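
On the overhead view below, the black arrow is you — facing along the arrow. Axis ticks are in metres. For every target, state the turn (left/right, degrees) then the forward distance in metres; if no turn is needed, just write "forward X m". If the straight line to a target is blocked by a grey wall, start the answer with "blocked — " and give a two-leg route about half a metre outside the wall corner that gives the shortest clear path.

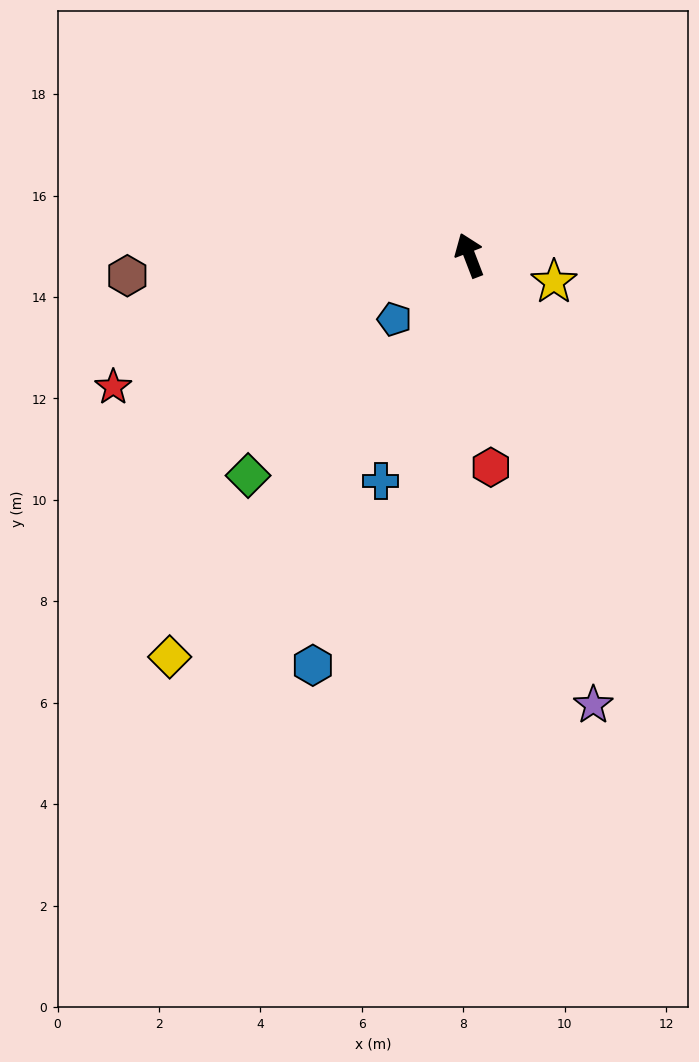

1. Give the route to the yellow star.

turn right 128°, forward 1.7 m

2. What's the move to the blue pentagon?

turn left 109°, forward 1.9 m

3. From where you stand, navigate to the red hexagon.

turn left 165°, forward 4.2 m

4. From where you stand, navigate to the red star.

turn left 89°, forward 7.5 m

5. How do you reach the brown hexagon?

turn left 72°, forward 6.8 m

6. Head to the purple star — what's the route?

turn left 174°, forward 9.2 m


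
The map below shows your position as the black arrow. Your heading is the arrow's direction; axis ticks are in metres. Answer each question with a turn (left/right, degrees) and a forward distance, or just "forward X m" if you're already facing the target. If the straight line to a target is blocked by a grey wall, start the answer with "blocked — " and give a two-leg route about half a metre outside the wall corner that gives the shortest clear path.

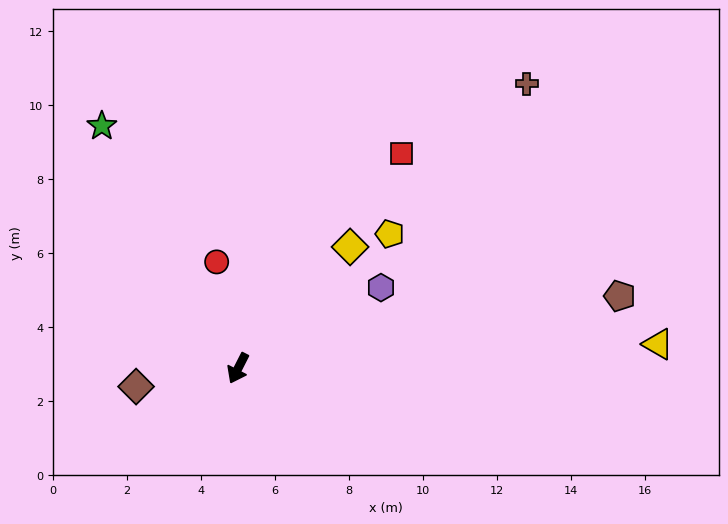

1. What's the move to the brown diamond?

turn right 53°, forward 2.8 m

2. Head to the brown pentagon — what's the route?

turn left 128°, forward 10.5 m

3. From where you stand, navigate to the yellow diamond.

turn left 164°, forward 4.5 m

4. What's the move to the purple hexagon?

turn left 146°, forward 4.4 m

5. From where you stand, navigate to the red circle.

turn right 142°, forward 2.9 m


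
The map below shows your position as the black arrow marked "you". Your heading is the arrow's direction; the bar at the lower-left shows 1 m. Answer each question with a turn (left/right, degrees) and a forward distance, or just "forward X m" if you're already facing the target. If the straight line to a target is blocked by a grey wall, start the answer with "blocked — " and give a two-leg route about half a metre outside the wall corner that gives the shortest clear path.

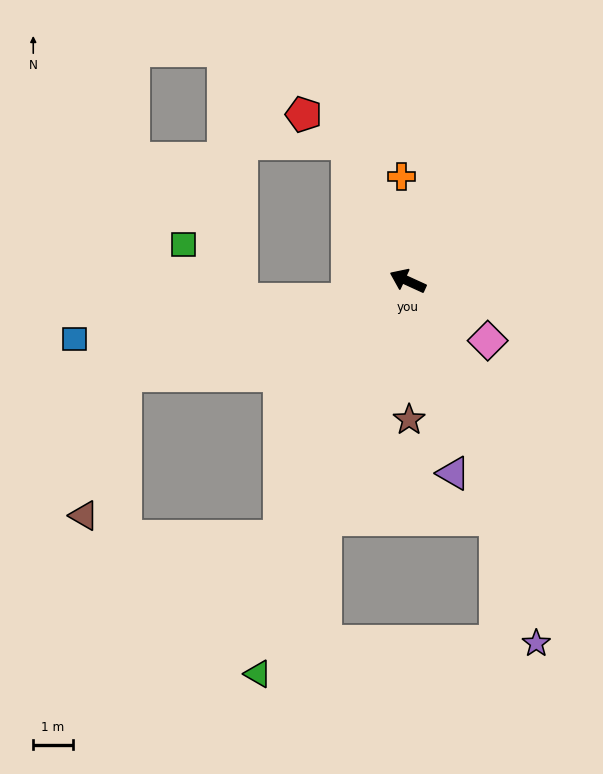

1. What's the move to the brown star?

turn left 115°, forward 3.5 m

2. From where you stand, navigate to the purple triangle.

turn left 128°, forward 5.0 m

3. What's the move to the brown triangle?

blocked — turn left 43°, forward 7.6 m, then turn left 55°, forward 3.7 m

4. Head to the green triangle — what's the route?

turn left 94°, forward 10.7 m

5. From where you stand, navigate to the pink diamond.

turn left 168°, forward 2.5 m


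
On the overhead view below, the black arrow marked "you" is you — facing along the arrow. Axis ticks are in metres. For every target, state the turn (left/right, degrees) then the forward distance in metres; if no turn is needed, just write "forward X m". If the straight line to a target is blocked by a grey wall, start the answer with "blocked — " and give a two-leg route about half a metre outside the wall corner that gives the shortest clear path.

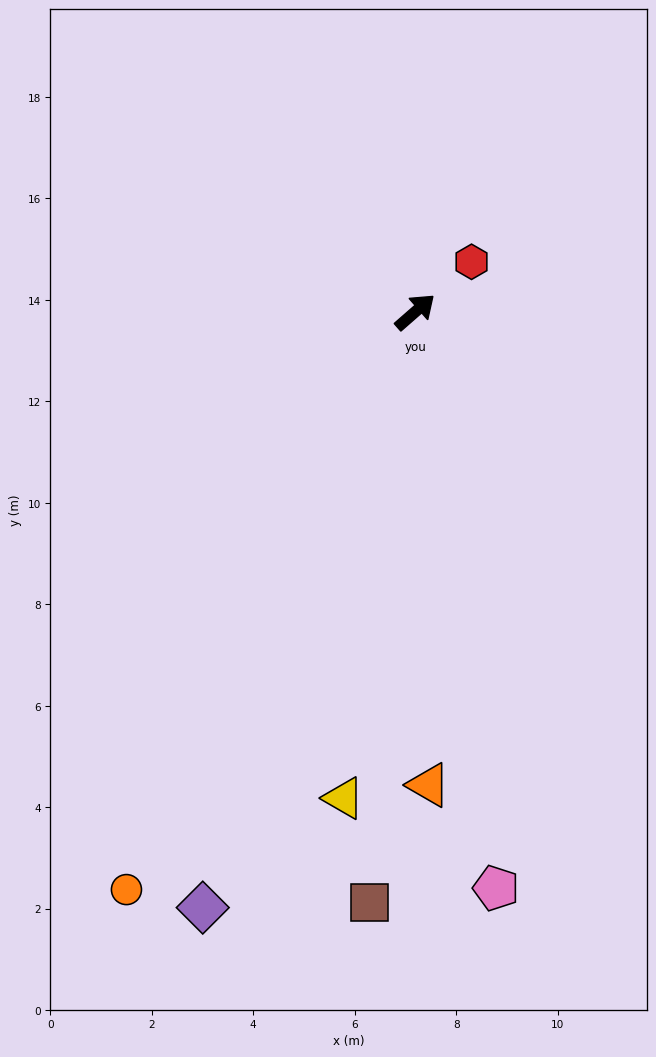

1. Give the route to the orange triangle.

turn right 130°, forward 9.3 m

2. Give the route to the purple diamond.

turn right 151°, forward 12.5 m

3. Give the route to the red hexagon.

forward 1.5 m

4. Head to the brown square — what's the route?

turn right 136°, forward 11.7 m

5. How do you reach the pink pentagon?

turn right 123°, forward 11.5 m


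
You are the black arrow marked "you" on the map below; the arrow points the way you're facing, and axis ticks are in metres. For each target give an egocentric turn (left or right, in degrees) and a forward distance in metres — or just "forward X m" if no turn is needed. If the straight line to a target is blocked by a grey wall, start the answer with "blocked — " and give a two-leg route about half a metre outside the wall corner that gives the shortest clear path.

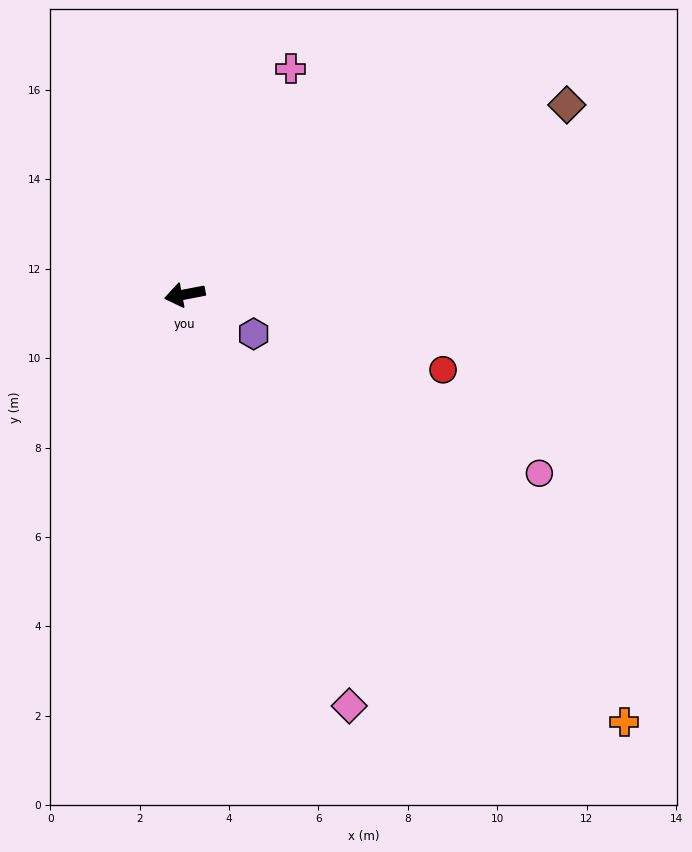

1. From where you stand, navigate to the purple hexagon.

turn left 139°, forward 1.8 m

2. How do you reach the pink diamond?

turn left 101°, forward 9.9 m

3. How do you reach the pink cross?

turn right 126°, forward 5.6 m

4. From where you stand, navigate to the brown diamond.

turn right 164°, forward 9.5 m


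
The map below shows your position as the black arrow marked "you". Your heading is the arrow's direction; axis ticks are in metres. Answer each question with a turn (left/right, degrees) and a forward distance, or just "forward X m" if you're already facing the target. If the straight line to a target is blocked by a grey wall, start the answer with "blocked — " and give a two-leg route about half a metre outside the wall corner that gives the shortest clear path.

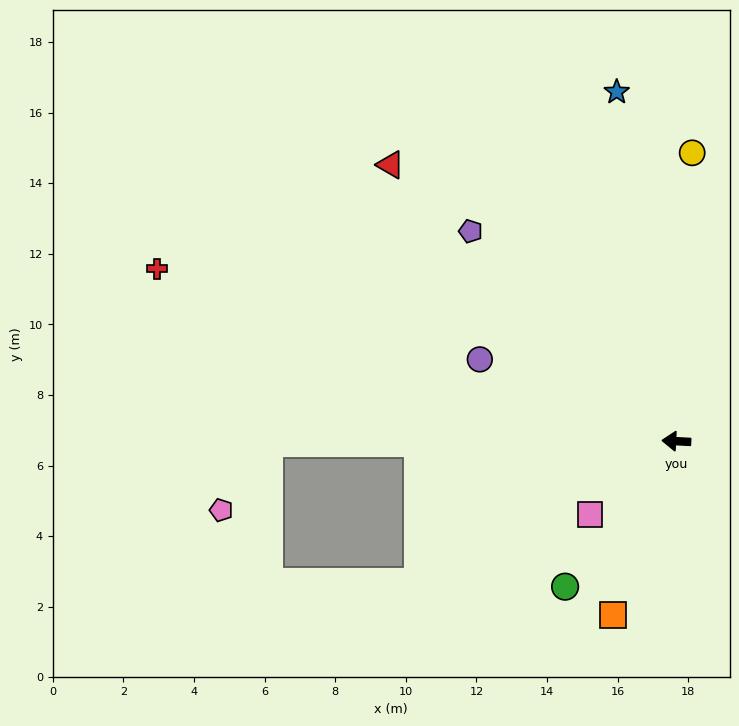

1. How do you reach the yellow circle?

turn right 90°, forward 8.2 m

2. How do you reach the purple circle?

turn right 20°, forward 6.0 m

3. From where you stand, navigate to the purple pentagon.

turn right 43°, forward 8.3 m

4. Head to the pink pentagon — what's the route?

blocked — turn left 3°, forward 11.6 m, then turn left 55°, forward 2.4 m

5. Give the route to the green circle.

turn left 56°, forward 5.2 m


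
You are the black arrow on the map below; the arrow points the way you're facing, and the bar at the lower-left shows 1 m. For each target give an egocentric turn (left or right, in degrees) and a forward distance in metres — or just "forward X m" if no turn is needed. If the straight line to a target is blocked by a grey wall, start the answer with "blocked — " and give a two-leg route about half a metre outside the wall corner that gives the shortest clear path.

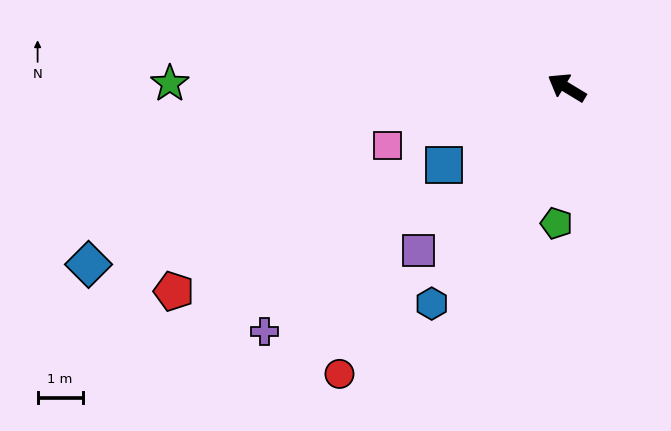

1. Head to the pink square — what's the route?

turn left 49°, forward 4.2 m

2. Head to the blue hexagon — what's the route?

turn left 89°, forward 5.6 m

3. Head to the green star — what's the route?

turn left 31°, forward 8.8 m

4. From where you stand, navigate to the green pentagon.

turn left 117°, forward 3.0 m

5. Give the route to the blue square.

turn left 64°, forward 3.2 m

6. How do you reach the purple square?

turn left 79°, forward 4.9 m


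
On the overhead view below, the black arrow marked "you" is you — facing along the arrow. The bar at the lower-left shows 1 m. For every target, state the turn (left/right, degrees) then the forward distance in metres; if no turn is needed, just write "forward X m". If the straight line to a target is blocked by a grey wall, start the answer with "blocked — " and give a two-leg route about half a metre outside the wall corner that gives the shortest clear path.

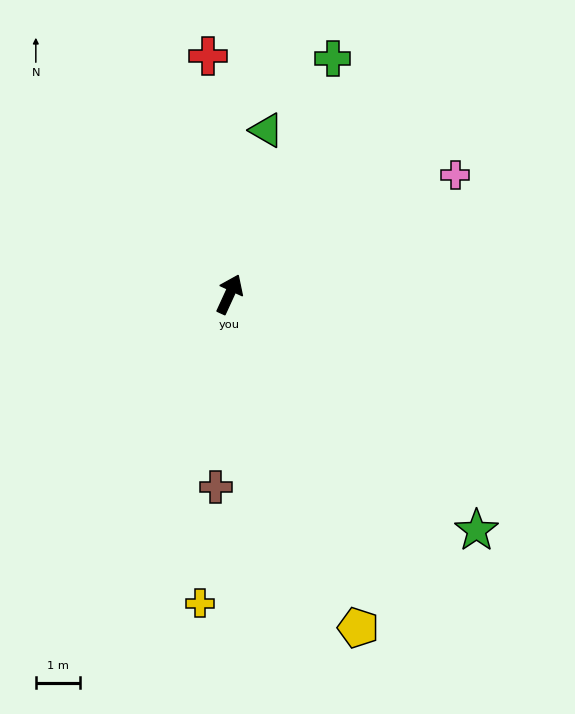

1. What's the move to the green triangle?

turn left 12°, forward 3.8 m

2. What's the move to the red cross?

turn left 30°, forward 5.4 m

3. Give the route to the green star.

turn right 109°, forward 7.7 m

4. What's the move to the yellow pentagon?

turn right 134°, forward 8.0 m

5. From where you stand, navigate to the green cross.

forward 5.8 m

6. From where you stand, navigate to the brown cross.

turn right 159°, forward 4.3 m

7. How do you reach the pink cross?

turn right 38°, forward 5.7 m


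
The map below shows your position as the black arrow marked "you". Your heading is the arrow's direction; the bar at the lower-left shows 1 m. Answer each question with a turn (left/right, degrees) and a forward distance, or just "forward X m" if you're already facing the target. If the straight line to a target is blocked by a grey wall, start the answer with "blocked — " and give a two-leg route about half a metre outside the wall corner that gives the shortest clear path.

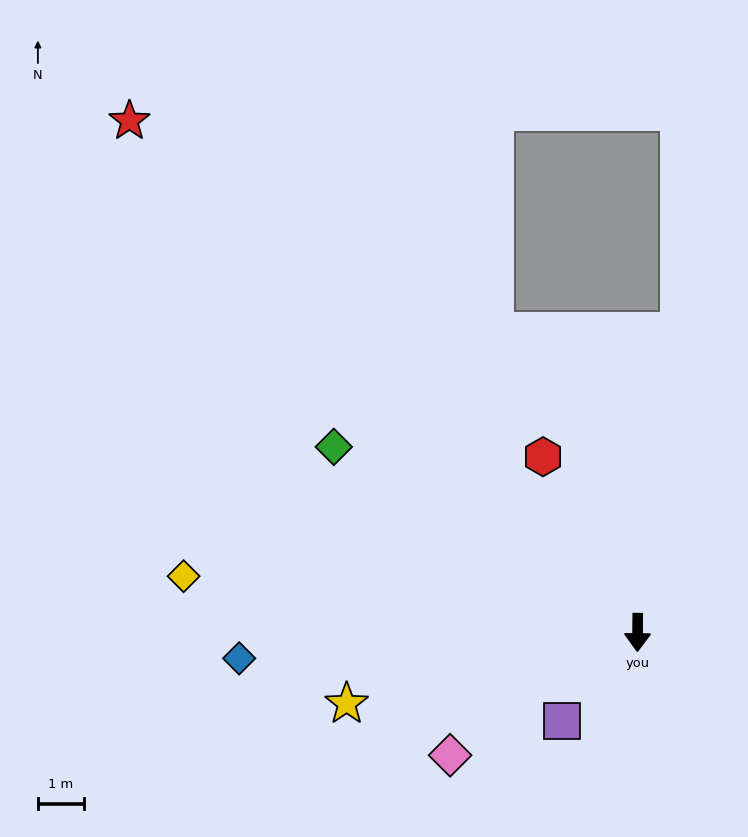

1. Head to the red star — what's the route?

turn right 135°, forward 15.7 m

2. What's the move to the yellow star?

turn right 76°, forward 6.5 m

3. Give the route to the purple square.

turn right 40°, forward 2.5 m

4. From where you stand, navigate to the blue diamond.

turn right 86°, forward 8.7 m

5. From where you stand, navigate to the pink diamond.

turn right 56°, forward 4.9 m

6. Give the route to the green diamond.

turn right 121°, forward 7.8 m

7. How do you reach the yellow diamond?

turn right 96°, forward 10.0 m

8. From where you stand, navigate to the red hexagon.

turn right 151°, forward 4.3 m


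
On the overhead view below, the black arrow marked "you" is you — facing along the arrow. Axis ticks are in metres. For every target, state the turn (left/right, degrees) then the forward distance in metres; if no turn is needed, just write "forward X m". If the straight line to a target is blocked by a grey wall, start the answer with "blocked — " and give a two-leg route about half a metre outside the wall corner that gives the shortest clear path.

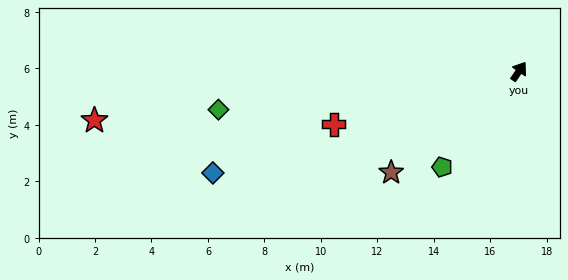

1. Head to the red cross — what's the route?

turn left 140°, forward 6.8 m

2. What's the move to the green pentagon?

turn left 176°, forward 4.3 m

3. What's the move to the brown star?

turn left 163°, forward 5.8 m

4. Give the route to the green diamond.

turn left 132°, forward 10.7 m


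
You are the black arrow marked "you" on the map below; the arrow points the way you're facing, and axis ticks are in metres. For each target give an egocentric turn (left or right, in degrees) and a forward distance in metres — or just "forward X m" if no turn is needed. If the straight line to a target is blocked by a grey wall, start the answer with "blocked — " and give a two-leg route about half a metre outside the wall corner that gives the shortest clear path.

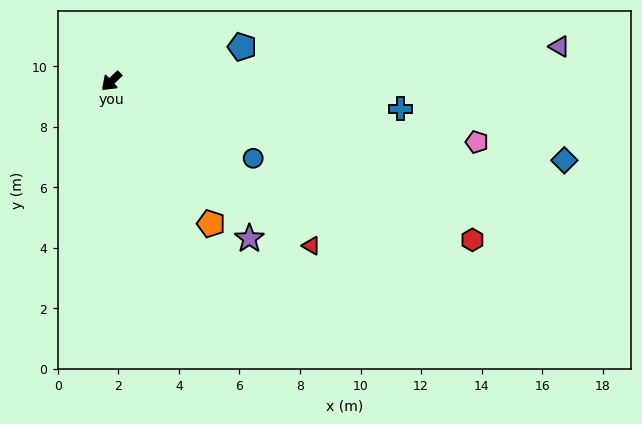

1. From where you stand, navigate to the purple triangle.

turn left 141°, forward 14.9 m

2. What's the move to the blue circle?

turn left 108°, forward 5.3 m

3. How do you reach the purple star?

turn left 88°, forward 6.9 m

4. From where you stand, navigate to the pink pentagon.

turn left 127°, forward 12.2 m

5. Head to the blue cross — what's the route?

turn left 131°, forward 9.6 m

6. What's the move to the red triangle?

turn left 97°, forward 8.6 m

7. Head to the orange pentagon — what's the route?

turn left 82°, forward 5.7 m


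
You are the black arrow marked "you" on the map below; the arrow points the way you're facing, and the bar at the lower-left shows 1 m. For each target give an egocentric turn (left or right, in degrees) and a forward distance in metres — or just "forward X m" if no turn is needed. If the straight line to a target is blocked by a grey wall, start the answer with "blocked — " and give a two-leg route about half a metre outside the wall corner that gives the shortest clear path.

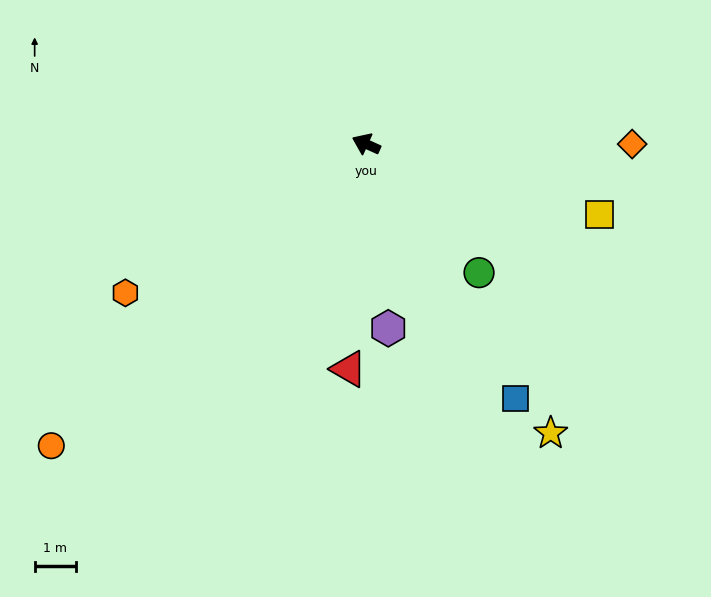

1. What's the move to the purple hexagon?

turn left 121°, forward 4.5 m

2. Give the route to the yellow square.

turn right 173°, forward 5.9 m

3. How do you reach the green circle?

turn left 155°, forward 4.2 m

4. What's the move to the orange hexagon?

turn left 56°, forward 6.9 m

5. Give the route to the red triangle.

turn left 110°, forward 5.5 m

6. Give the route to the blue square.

turn left 145°, forward 7.2 m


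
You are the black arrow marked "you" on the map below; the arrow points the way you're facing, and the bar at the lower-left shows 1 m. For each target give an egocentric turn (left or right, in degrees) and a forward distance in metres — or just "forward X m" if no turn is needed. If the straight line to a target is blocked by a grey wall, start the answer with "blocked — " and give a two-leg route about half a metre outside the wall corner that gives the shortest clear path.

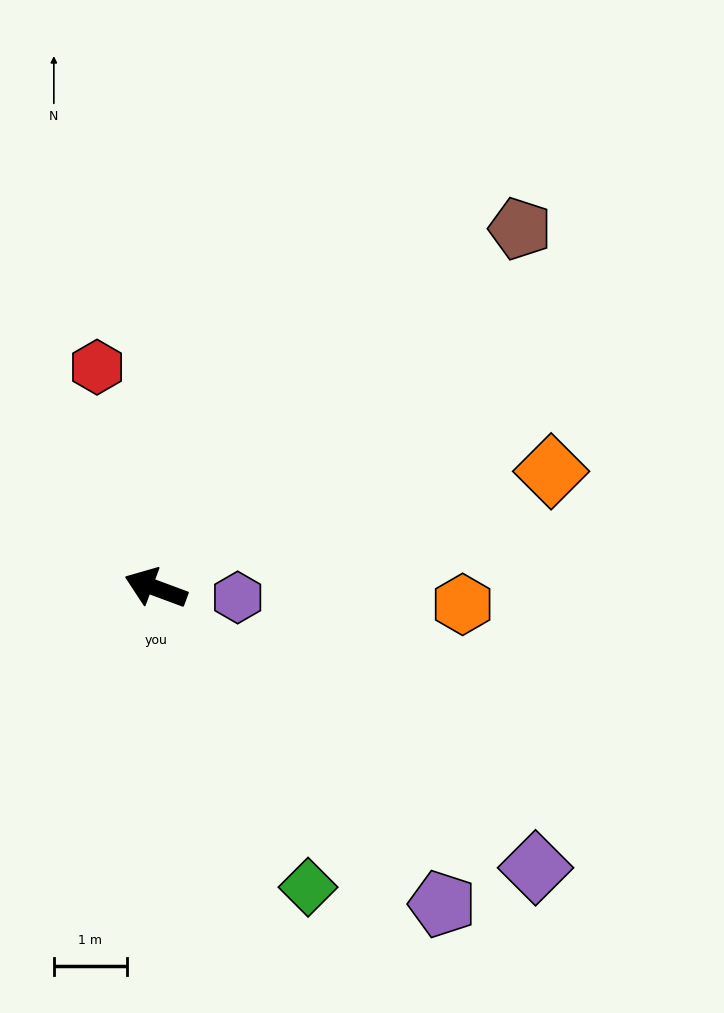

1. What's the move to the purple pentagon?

turn left 153°, forward 5.8 m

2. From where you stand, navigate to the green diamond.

turn left 137°, forward 4.6 m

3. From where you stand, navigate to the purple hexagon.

turn right 166°, forward 1.1 m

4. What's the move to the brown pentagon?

turn right 115°, forward 7.0 m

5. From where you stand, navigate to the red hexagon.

turn right 55°, forward 3.1 m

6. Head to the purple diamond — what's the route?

turn left 164°, forward 6.5 m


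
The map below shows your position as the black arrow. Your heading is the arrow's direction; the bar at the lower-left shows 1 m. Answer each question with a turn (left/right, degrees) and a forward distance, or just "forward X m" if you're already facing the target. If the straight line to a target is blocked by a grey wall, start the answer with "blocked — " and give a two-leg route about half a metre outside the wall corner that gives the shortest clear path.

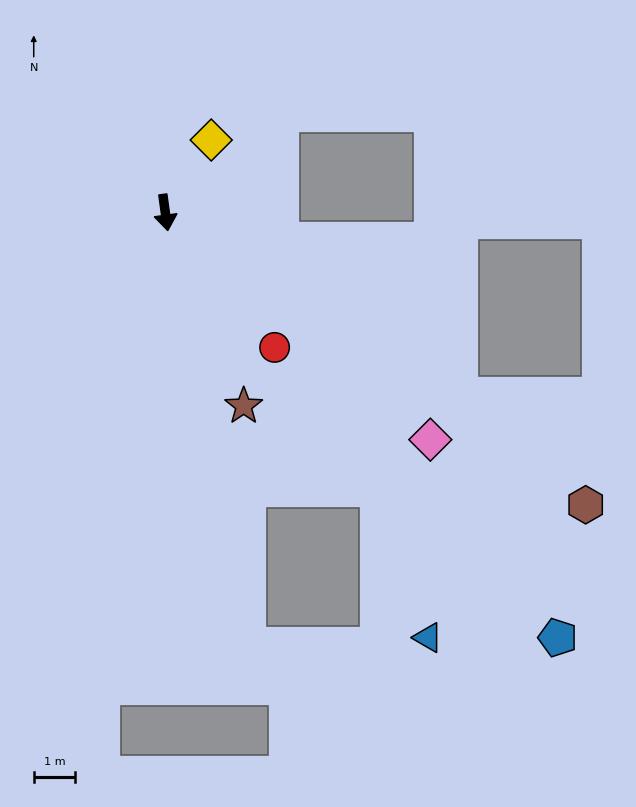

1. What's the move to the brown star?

turn left 14°, forward 5.1 m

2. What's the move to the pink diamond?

turn left 42°, forward 8.5 m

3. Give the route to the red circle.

turn left 31°, forward 4.2 m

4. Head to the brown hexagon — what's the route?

turn left 47°, forward 12.4 m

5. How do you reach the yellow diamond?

turn left 140°, forward 2.1 m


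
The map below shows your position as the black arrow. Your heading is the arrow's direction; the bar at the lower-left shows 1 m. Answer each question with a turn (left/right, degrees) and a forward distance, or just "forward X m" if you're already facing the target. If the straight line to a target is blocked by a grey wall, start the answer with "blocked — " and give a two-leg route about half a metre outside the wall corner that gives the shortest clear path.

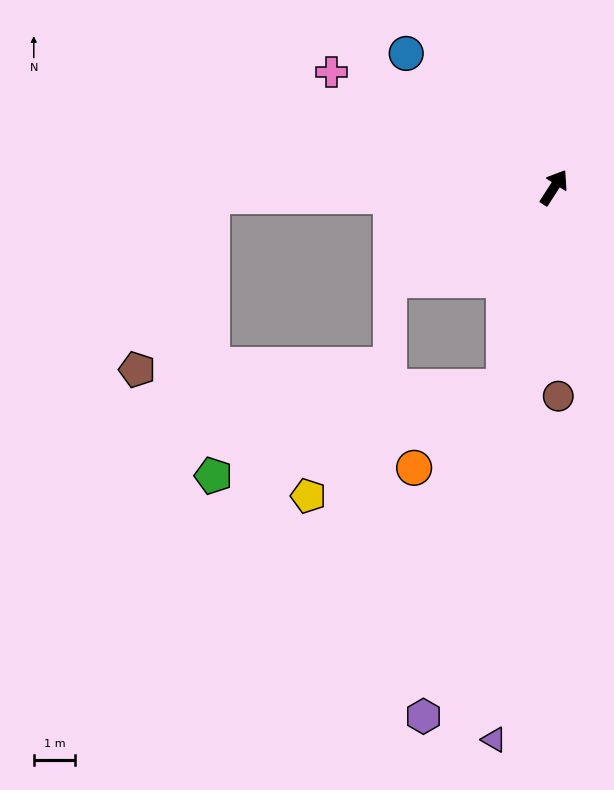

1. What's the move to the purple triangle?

turn right 153°, forward 13.5 m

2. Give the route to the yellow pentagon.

blocked — turn right 161°, forward 5.0 m, then turn right 47°, forward 5.4 m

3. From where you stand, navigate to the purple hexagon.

turn right 161°, forward 13.2 m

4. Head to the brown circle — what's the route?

turn right 146°, forward 5.1 m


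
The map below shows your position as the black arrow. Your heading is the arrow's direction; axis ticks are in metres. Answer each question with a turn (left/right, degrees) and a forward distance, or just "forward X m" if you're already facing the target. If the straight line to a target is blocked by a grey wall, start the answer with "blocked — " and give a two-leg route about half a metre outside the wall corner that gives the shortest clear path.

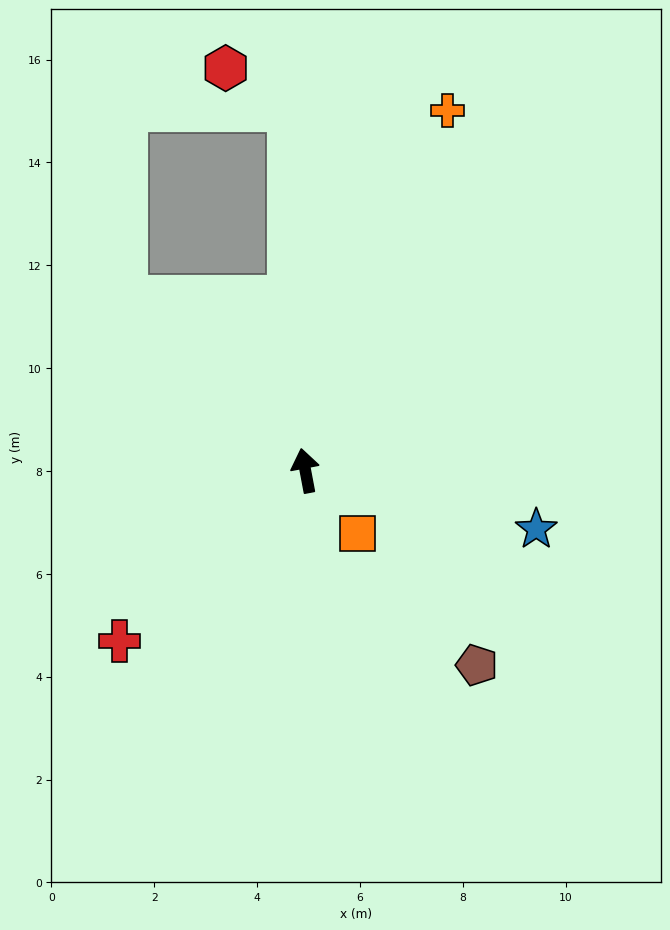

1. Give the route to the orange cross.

turn right 32°, forward 7.5 m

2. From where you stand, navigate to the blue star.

turn right 115°, forward 4.6 m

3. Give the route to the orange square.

turn right 151°, forward 1.6 m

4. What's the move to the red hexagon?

blocked — turn right 8°, forward 7.0 m, then turn left 54°, forward 1.5 m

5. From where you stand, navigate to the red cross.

turn left 122°, forward 4.9 m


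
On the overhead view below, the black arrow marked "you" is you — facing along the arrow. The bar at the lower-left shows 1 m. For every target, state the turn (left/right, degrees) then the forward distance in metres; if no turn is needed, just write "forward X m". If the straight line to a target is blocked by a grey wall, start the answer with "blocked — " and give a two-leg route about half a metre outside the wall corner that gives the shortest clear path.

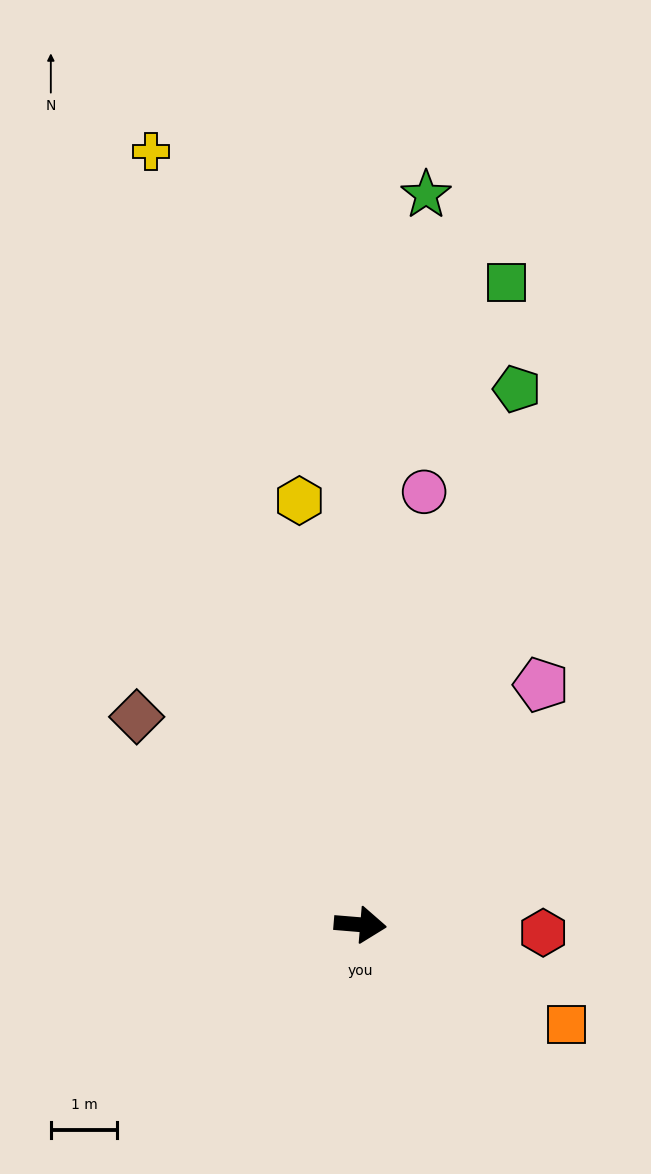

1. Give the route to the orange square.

turn right 21°, forward 3.5 m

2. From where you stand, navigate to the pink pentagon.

turn left 58°, forward 4.5 m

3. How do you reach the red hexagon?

turn left 2°, forward 2.8 m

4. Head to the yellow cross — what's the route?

turn left 110°, forward 12.1 m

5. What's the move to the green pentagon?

turn left 78°, forward 8.4 m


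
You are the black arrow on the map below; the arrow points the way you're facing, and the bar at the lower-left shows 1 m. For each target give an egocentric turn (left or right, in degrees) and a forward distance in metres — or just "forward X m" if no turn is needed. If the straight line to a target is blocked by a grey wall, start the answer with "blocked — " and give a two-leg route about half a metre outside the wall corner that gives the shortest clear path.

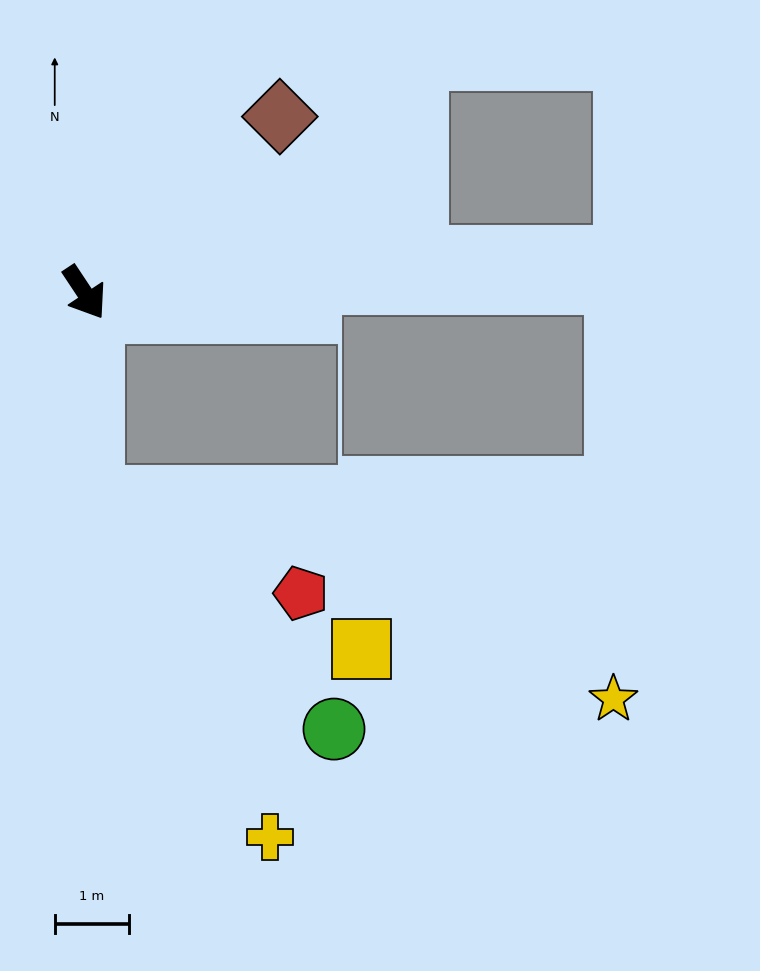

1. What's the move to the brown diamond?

turn left 98°, forward 3.6 m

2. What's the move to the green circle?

blocked — turn right 31°, forward 2.8 m, then turn left 44°, forward 4.5 m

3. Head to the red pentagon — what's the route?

blocked — turn right 31°, forward 2.8 m, then turn left 63°, forward 3.1 m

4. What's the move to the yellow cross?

blocked — turn right 31°, forward 2.8 m, then turn left 25°, forward 5.2 m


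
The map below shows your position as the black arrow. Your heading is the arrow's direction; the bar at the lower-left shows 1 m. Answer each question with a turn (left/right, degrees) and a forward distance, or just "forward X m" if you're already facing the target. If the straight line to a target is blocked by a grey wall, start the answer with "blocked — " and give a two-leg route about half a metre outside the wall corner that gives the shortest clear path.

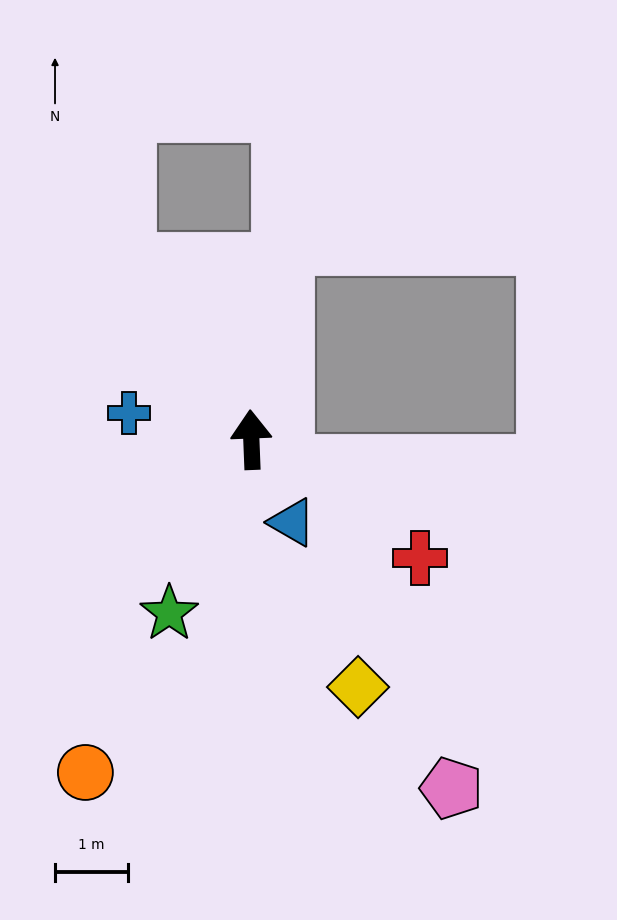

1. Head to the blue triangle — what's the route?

turn right 156°, forward 1.3 m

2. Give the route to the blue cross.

turn left 76°, forward 1.7 m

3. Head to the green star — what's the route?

turn left 152°, forward 2.6 m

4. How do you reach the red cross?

turn right 127°, forward 2.8 m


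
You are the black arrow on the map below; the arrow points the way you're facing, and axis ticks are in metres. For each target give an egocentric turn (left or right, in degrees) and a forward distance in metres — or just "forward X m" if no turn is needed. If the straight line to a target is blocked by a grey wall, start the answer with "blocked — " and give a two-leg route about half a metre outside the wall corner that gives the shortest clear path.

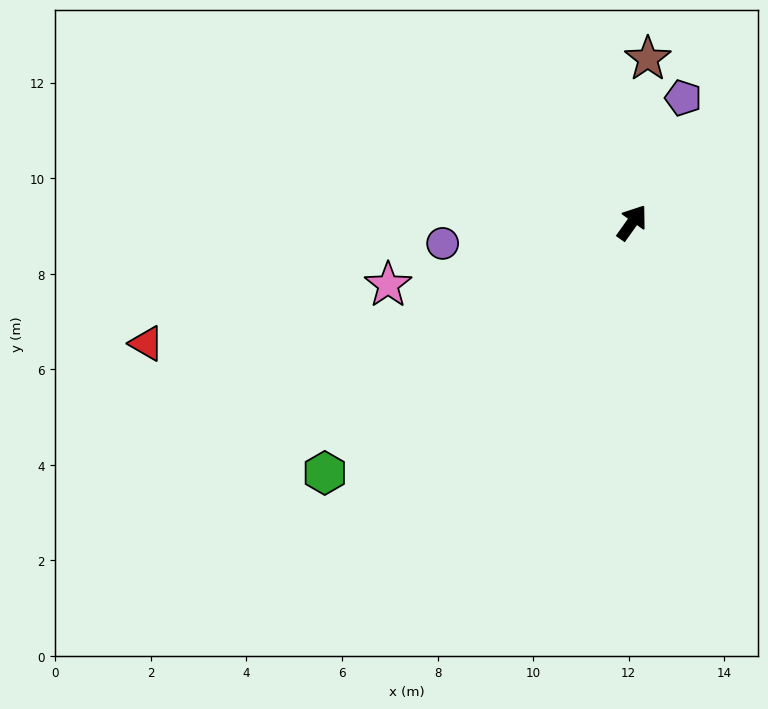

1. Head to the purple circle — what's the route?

turn left 132°, forward 4.0 m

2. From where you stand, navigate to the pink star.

turn left 140°, forward 5.3 m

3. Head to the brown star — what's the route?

turn left 30°, forward 3.4 m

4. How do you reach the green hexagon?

turn left 165°, forward 8.3 m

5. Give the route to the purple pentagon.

turn left 13°, forward 2.8 m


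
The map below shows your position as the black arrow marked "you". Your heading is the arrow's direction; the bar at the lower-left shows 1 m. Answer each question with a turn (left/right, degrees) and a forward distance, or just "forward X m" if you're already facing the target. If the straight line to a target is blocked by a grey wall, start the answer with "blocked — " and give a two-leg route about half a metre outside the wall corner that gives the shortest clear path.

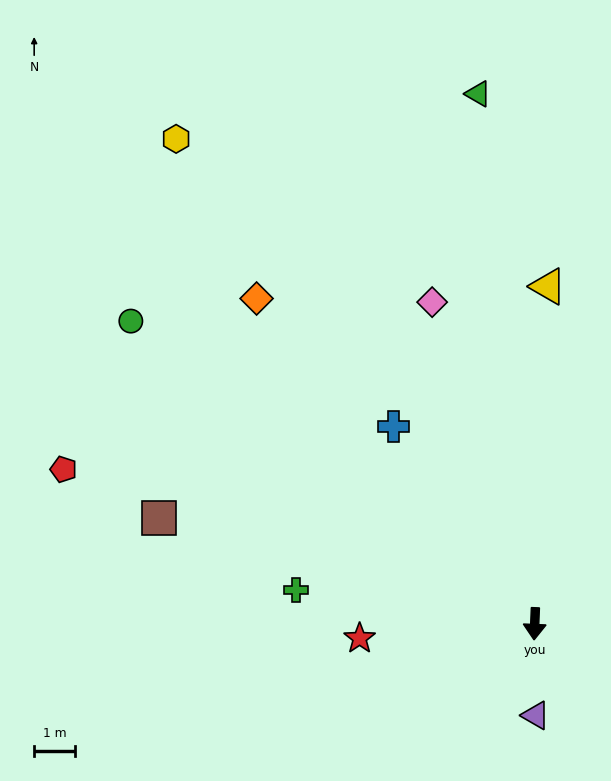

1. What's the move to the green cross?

turn right 96°, forward 5.9 m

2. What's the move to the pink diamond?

turn right 160°, forward 8.3 m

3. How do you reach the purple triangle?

turn left 3°, forward 2.3 m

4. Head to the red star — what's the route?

turn right 83°, forward 4.3 m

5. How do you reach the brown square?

turn right 103°, forward 9.6 m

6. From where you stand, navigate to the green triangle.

turn right 172°, forward 13.1 m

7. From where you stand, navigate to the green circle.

turn right 125°, forward 12.4 m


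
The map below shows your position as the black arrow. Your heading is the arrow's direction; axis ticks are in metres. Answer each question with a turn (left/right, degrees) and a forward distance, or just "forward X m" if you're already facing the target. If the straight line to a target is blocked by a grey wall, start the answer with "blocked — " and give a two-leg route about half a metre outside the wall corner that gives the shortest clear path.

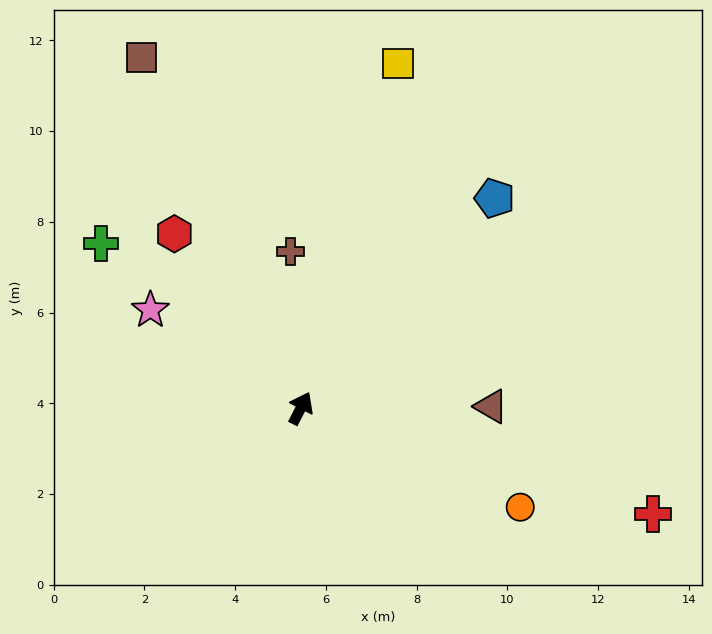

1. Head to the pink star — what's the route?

turn left 84°, forward 4.0 m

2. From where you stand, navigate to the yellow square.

turn left 11°, forward 7.9 m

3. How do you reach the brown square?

turn left 52°, forward 8.5 m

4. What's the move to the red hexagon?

turn left 63°, forward 4.7 m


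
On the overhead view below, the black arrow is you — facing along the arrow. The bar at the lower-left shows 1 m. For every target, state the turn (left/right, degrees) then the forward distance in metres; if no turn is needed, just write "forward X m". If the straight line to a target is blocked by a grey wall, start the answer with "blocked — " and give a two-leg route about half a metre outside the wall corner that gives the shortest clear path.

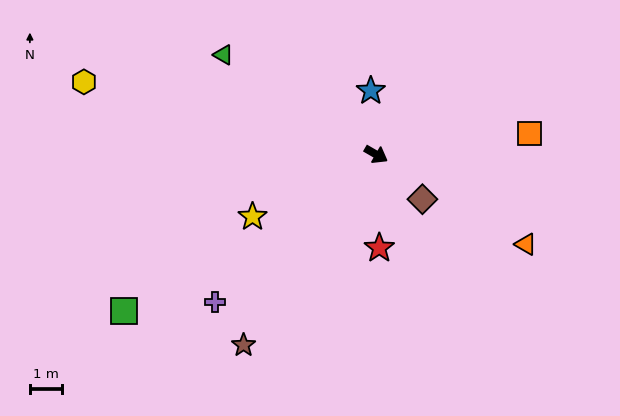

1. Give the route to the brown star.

turn right 95°, forward 7.3 m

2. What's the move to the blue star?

turn left 125°, forward 2.0 m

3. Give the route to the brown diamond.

turn right 14°, forward 2.0 m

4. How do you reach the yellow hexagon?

turn right 164°, forward 9.4 m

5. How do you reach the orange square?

turn left 38°, forward 4.8 m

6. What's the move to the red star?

turn right 58°, forward 2.9 m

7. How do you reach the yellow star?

turn right 123°, forward 4.3 m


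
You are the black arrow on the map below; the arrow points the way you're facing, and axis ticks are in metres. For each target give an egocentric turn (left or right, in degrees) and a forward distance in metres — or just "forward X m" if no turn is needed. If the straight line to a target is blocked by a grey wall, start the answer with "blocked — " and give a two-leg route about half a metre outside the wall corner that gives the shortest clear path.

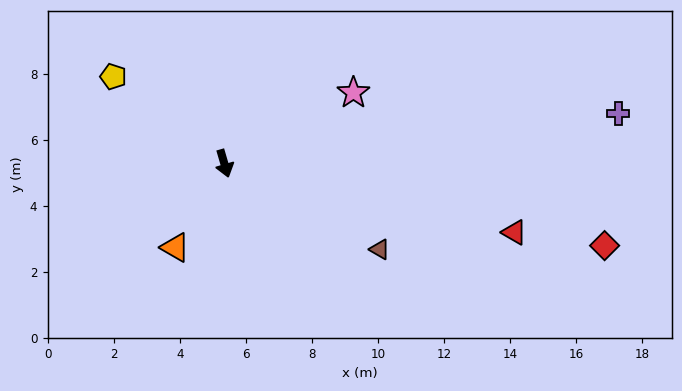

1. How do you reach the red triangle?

turn left 60°, forward 9.0 m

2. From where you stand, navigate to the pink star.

turn left 102°, forward 4.5 m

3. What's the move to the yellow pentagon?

turn right 144°, forward 4.3 m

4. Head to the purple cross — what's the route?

turn left 81°, forward 12.0 m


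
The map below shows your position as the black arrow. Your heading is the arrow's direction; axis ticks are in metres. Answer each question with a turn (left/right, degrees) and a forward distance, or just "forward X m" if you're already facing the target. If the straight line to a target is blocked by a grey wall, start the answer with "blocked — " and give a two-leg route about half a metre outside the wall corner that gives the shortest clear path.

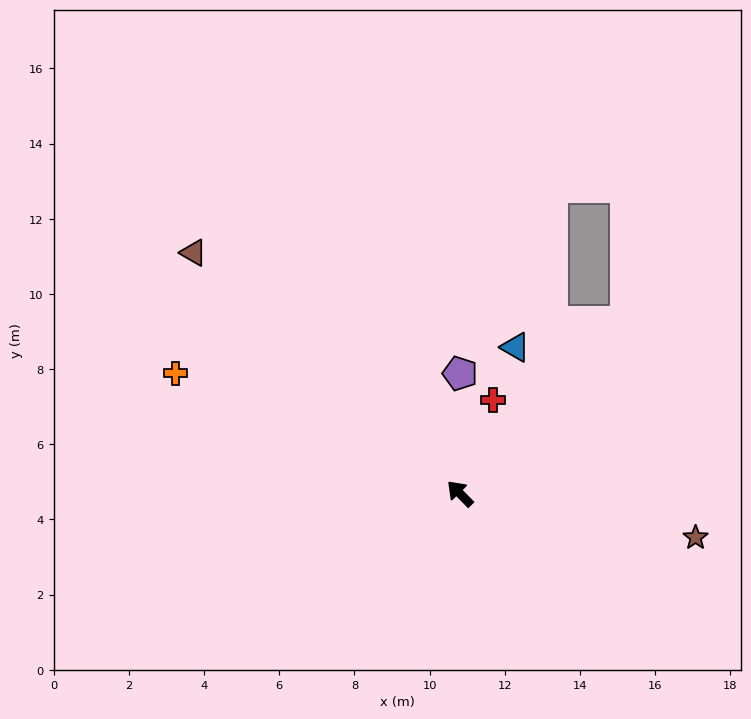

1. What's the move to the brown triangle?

turn left 3°, forward 9.6 m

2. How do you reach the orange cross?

turn left 23°, forward 8.2 m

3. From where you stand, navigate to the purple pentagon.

turn right 45°, forward 3.2 m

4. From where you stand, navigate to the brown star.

turn right 145°, forward 6.4 m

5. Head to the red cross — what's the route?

turn right 64°, forward 2.6 m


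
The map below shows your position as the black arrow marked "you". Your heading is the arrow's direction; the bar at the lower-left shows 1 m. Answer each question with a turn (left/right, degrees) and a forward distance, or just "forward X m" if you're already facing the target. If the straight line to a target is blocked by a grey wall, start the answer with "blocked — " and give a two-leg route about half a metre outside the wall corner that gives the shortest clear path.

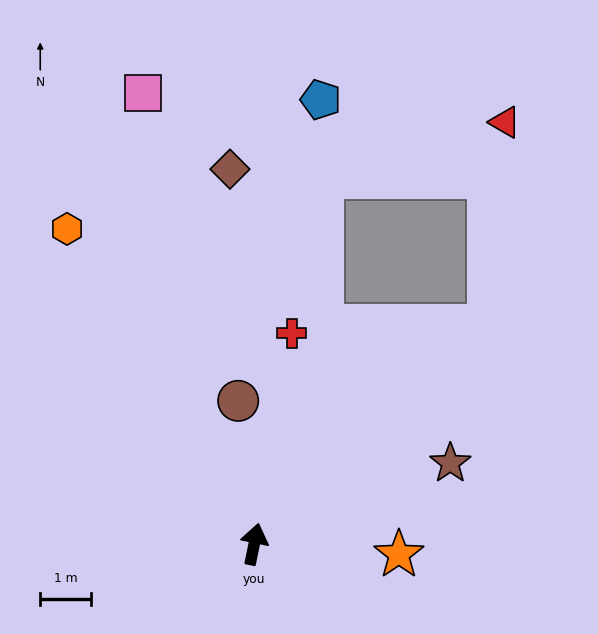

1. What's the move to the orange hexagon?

turn left 42°, forward 7.2 m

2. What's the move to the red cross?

forward 4.2 m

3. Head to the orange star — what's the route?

turn right 82°, forward 2.9 m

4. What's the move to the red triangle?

blocked — turn right 36°, forward 6.3 m, then turn left 43°, forward 4.0 m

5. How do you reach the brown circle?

turn left 18°, forward 2.8 m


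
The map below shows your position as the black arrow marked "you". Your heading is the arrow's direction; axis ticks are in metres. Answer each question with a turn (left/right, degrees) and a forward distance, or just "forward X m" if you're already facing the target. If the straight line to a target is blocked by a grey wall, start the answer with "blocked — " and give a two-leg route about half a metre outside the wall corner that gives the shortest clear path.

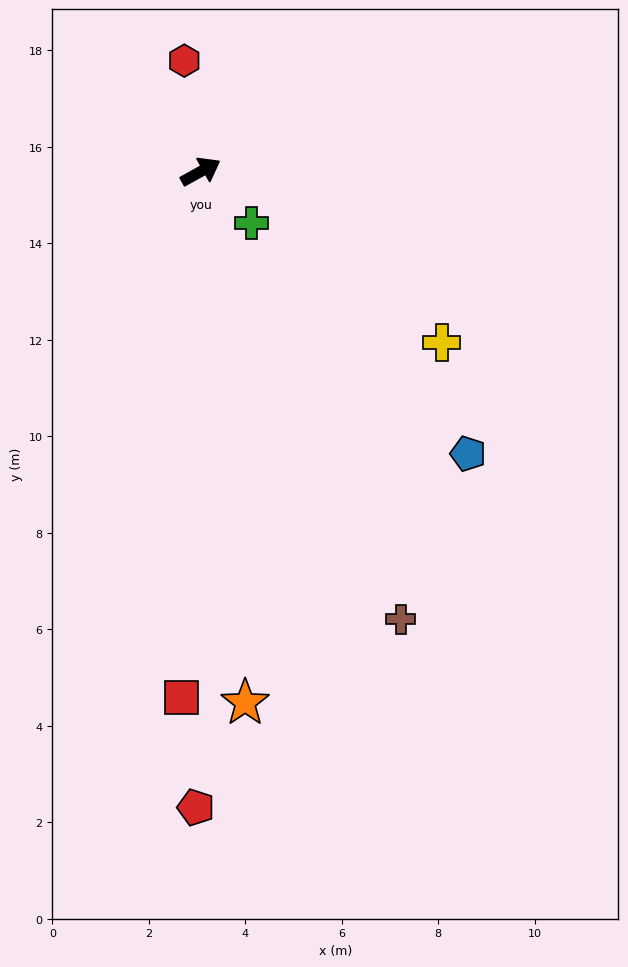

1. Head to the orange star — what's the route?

turn right 114°, forward 11.0 m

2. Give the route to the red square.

turn right 121°, forward 10.9 m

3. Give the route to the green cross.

turn right 74°, forward 1.5 m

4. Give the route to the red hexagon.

turn left 69°, forward 2.3 m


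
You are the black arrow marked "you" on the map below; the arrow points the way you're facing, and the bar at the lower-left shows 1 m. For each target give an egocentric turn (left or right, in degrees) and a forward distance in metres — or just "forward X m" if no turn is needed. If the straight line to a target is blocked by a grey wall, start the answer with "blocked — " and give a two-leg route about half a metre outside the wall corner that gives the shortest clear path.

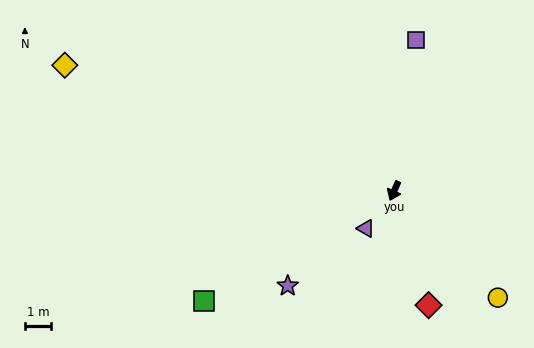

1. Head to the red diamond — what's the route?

turn left 40°, forward 4.6 m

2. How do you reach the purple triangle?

turn right 13°, forward 1.8 m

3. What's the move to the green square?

turn right 36°, forward 8.4 m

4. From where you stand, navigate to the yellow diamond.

turn right 87°, forward 13.5 m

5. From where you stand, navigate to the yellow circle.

turn left 68°, forward 5.7 m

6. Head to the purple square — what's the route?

turn right 165°, forward 5.9 m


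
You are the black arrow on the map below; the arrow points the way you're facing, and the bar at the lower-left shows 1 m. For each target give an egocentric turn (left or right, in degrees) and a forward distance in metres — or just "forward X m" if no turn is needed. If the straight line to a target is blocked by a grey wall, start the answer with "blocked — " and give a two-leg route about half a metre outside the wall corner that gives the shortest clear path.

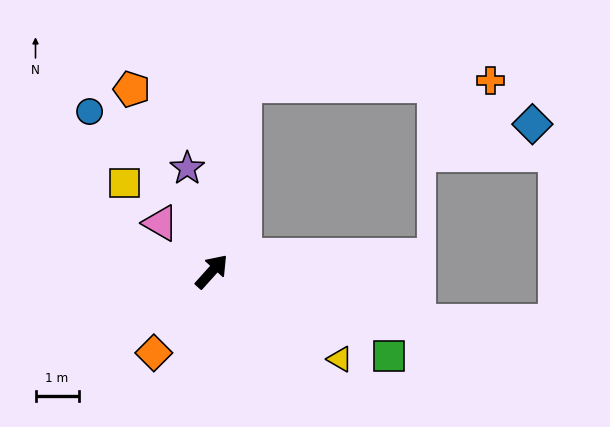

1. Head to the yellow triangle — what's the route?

turn right 82°, forward 3.6 m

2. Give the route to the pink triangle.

turn left 89°, forward 1.6 m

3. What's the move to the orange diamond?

turn right 173°, forward 2.3 m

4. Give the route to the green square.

turn right 74°, forward 4.6 m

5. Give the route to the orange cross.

blocked — turn left 32°, forward 4.4 m, then turn right 79°, forward 5.7 m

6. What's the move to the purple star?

turn left 55°, forward 2.5 m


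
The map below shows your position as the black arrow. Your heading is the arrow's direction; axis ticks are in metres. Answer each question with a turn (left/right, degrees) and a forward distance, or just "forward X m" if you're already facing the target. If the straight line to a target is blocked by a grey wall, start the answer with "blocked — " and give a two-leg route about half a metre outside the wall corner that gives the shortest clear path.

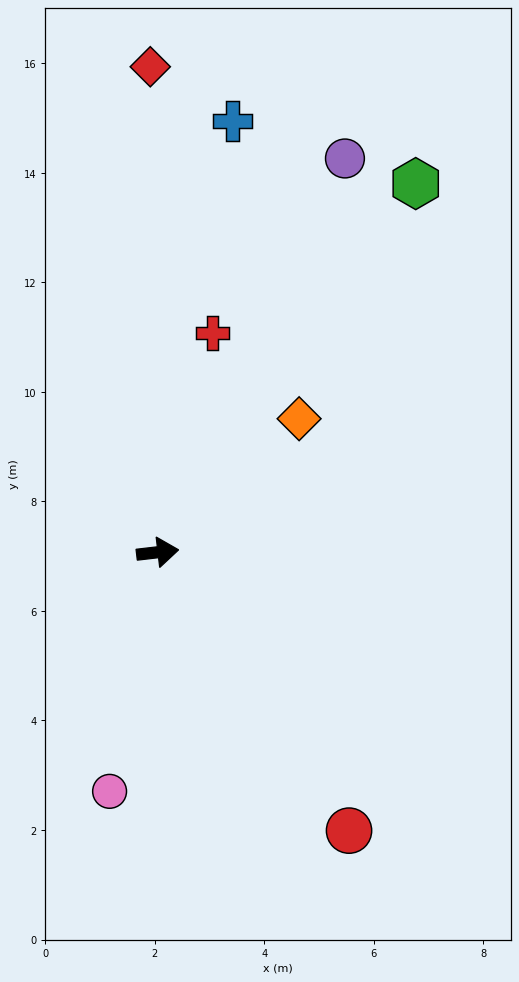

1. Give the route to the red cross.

turn left 69°, forward 4.1 m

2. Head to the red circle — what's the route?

turn right 62°, forward 6.2 m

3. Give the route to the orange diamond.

turn left 37°, forward 3.6 m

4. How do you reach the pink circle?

turn right 108°, forward 4.5 m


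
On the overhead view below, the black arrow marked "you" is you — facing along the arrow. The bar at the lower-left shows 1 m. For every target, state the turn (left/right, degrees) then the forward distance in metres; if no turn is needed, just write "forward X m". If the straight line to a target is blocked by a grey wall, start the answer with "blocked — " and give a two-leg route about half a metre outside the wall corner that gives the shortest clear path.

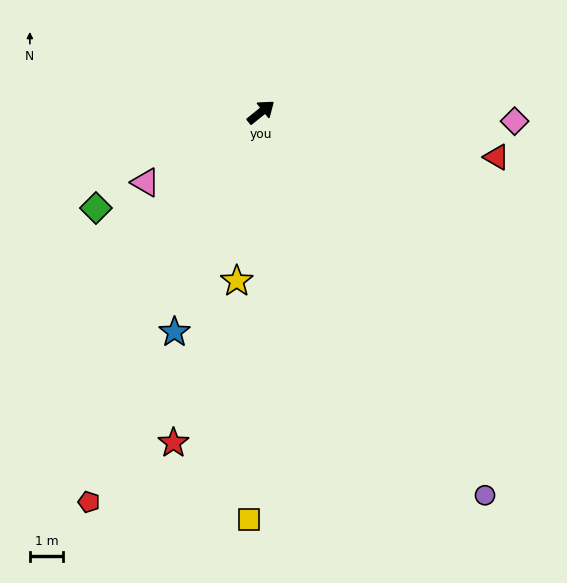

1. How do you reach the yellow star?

turn right 137°, forward 5.1 m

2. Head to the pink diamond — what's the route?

turn right 41°, forward 7.6 m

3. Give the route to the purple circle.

turn right 99°, forward 13.3 m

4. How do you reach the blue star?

turn right 150°, forward 7.1 m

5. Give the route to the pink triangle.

turn left 172°, forward 4.0 m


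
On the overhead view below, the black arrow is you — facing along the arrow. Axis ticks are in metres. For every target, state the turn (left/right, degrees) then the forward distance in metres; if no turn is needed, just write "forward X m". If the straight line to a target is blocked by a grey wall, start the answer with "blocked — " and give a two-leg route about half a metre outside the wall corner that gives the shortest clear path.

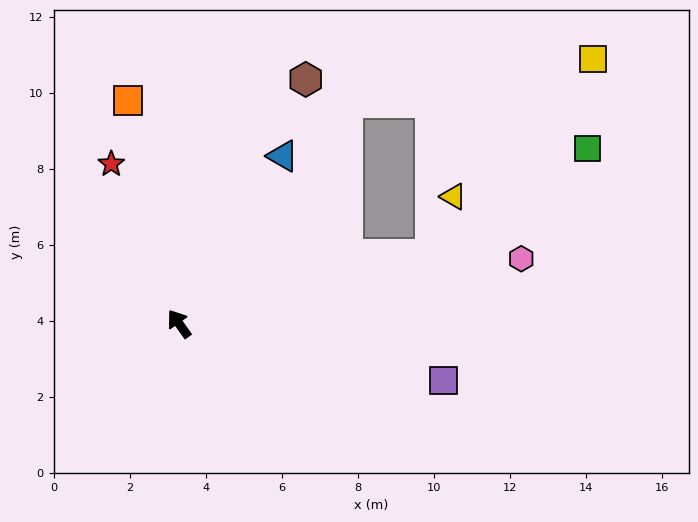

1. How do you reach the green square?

blocked — turn right 110°, forward 6.9 m, then turn left 19°, forward 5.0 m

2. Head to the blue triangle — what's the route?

turn right 67°, forward 5.2 m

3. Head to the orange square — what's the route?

turn right 22°, forward 6.0 m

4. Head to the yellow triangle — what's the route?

blocked — turn right 110°, forward 6.9 m, then turn left 54°, forward 1.6 m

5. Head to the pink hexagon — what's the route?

turn right 115°, forward 9.2 m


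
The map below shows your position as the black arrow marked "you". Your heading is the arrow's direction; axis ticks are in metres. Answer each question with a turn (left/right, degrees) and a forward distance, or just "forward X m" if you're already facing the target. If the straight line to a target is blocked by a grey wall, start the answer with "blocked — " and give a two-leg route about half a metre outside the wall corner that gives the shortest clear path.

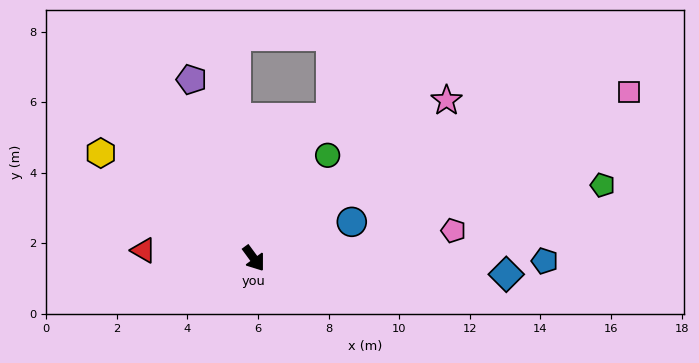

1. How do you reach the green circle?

turn left 108°, forward 3.6 m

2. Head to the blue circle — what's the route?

turn left 74°, forward 3.0 m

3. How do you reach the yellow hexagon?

turn right 161°, forward 5.3 m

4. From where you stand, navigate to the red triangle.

turn right 130°, forward 3.1 m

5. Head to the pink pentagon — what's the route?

turn left 62°, forward 5.7 m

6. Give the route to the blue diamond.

turn left 50°, forward 7.2 m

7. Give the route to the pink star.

turn left 93°, forward 7.1 m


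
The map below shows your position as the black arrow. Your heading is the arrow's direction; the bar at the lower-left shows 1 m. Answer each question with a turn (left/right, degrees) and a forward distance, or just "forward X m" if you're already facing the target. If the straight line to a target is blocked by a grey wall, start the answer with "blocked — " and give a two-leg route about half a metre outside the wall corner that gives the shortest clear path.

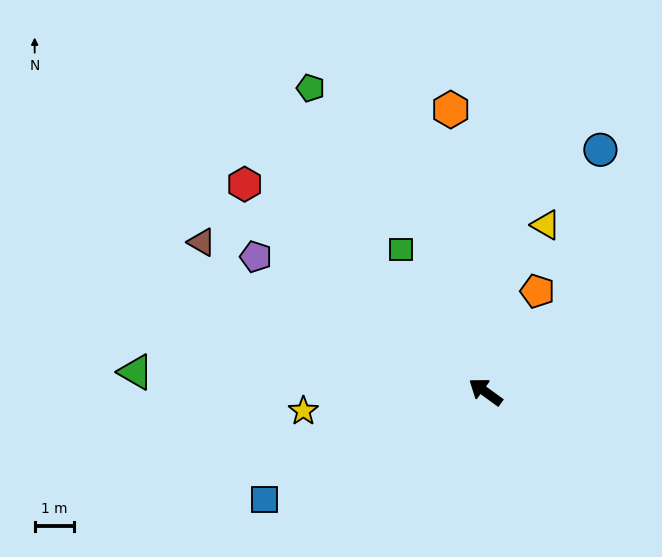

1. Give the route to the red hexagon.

turn right 5°, forward 8.1 m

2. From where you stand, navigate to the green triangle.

turn left 33°, forward 8.9 m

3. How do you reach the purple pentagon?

turn left 5°, forward 6.8 m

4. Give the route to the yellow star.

turn left 42°, forward 4.6 m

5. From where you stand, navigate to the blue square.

turn left 62°, forward 6.2 m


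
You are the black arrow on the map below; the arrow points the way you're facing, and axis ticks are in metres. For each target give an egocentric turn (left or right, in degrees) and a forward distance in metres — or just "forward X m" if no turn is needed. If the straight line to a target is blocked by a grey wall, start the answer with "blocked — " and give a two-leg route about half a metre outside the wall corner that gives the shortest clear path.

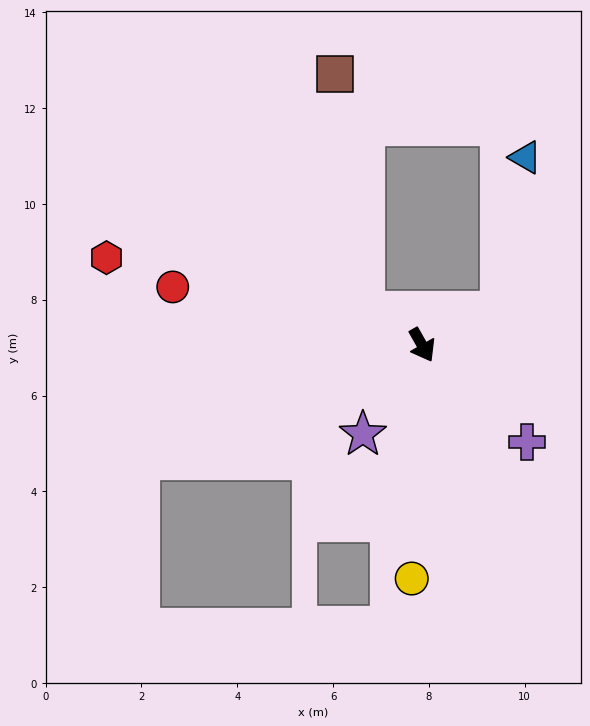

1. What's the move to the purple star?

turn right 63°, forward 2.2 m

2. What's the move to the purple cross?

turn left 18°, forward 3.0 m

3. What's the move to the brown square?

blocked — turn right 150°, forward 1.4 m, then turn right 53°, forward 5.0 m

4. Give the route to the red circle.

turn right 133°, forward 5.3 m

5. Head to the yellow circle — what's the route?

turn right 32°, forward 4.9 m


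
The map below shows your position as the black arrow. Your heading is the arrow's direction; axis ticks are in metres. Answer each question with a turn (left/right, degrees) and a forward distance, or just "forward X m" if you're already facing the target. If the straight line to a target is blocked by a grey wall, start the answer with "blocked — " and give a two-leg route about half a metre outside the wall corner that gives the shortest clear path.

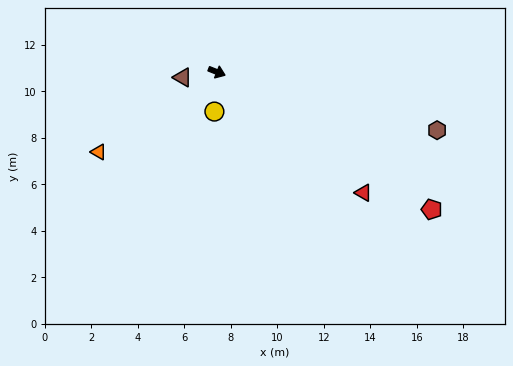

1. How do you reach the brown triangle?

turn right 149°, forward 1.5 m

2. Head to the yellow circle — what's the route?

turn right 72°, forward 1.7 m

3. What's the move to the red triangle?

turn right 18°, forward 8.2 m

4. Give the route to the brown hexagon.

turn left 7°, forward 9.8 m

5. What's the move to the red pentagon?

turn right 11°, forward 11.0 m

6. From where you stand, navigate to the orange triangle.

turn right 124°, forward 6.1 m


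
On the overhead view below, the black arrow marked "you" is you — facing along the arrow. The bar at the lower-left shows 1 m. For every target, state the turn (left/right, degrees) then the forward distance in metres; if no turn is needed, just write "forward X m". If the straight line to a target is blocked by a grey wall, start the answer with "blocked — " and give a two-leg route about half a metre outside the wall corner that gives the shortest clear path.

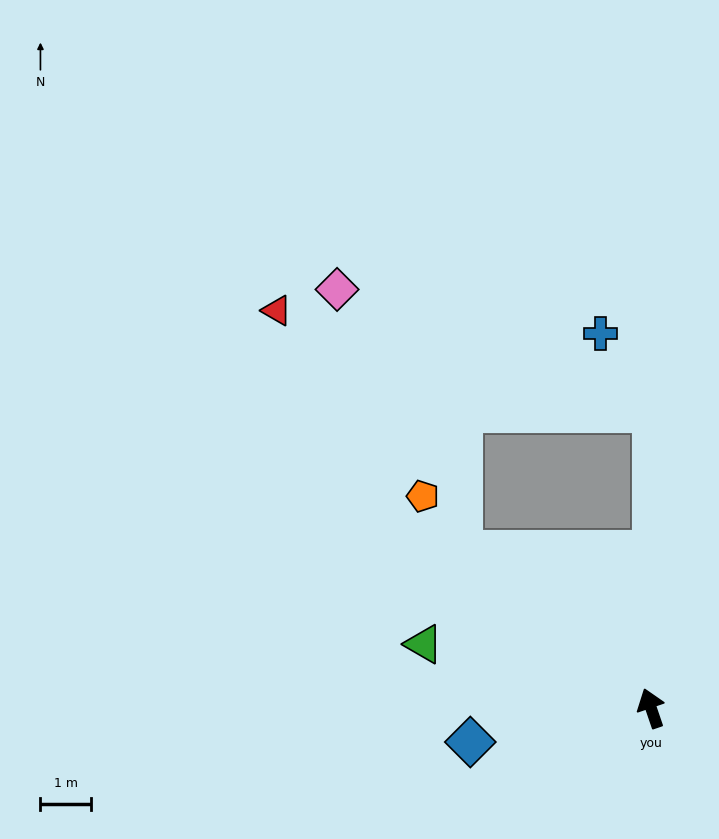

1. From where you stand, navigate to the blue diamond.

turn left 82°, forward 3.6 m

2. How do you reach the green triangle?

turn left 55°, forward 4.7 m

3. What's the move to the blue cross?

blocked — turn right 19°, forward 5.9 m, then turn left 35°, forward 1.9 m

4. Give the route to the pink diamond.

blocked — turn right 19°, forward 5.9 m, then turn left 69°, forward 6.7 m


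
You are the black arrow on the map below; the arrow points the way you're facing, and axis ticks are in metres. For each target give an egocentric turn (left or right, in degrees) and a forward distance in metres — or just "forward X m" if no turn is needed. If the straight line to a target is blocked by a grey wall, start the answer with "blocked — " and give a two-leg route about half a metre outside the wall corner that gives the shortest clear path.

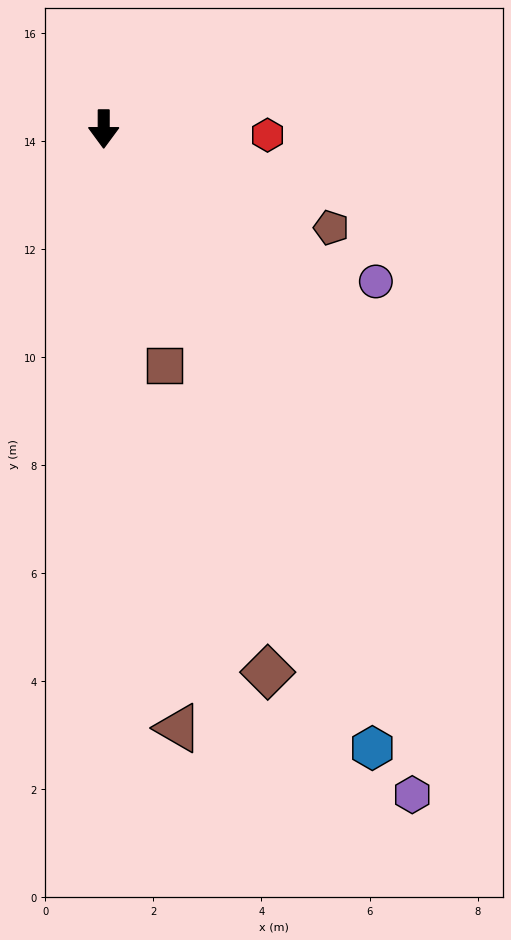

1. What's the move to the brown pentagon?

turn left 67°, forward 4.6 m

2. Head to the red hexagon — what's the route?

turn left 88°, forward 3.0 m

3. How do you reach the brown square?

turn left 14°, forward 4.5 m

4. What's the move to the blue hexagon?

turn left 24°, forward 12.5 m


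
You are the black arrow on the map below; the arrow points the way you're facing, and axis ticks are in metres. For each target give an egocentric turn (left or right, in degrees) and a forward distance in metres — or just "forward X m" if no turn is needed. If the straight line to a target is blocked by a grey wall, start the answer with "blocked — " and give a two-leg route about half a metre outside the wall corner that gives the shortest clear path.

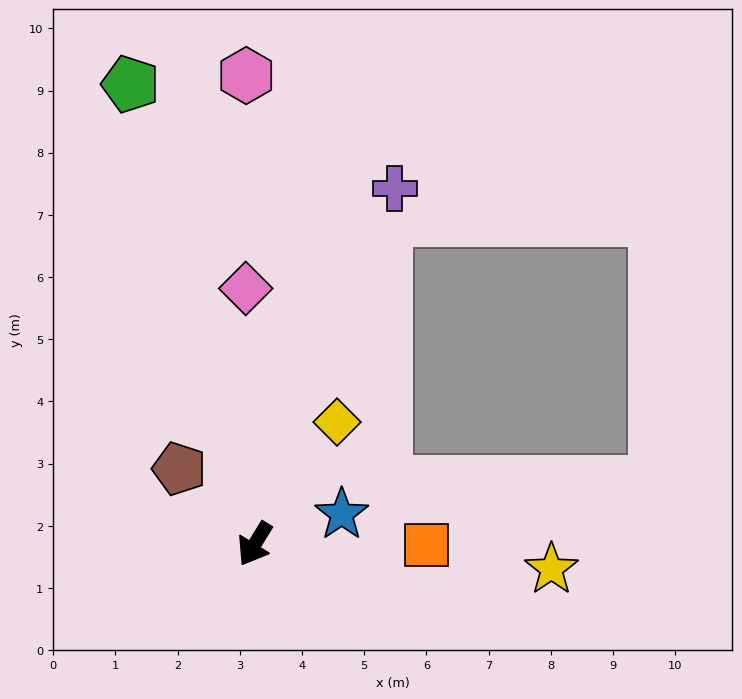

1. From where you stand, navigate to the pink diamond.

turn right 146°, forward 4.1 m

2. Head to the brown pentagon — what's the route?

turn right 103°, forward 1.7 m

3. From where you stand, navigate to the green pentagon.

turn right 133°, forward 7.7 m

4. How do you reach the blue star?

turn left 140°, forward 1.5 m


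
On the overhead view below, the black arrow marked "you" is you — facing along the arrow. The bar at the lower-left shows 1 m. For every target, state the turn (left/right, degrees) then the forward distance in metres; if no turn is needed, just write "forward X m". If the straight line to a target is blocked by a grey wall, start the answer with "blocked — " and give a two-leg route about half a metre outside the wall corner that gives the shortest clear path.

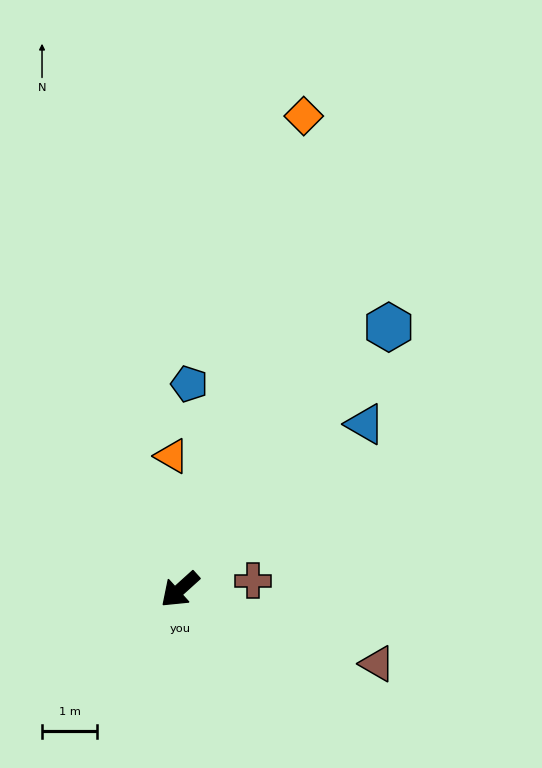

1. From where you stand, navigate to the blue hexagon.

turn right 171°, forward 6.1 m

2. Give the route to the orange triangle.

turn right 129°, forward 2.4 m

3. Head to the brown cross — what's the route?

turn left 145°, forward 1.3 m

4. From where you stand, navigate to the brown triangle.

turn left 117°, forward 3.8 m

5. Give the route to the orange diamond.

turn right 147°, forward 8.9 m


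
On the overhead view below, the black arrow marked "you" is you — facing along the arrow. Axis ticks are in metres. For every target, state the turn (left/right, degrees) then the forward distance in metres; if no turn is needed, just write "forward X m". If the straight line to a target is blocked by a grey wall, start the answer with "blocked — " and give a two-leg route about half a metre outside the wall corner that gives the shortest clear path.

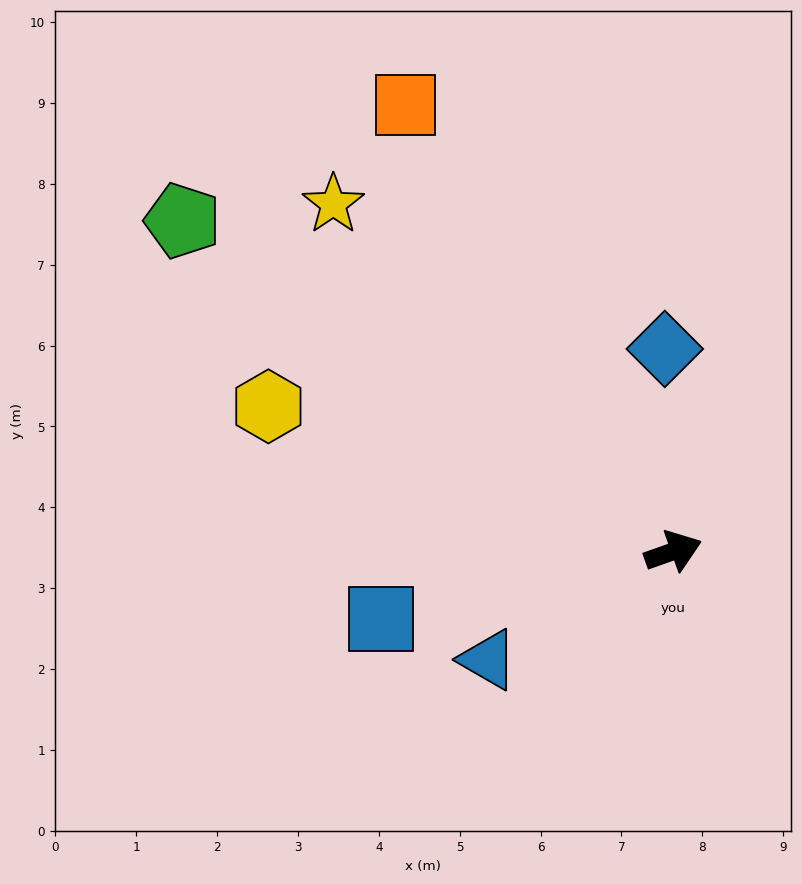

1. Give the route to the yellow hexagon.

turn left 141°, forward 5.3 m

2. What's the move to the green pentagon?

turn left 127°, forward 7.3 m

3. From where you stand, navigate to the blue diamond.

turn left 73°, forward 2.5 m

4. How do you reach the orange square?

turn left 101°, forward 6.4 m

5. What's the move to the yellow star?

turn left 115°, forward 6.0 m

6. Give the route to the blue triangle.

turn right 169°, forward 2.7 m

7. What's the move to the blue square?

turn left 174°, forward 3.7 m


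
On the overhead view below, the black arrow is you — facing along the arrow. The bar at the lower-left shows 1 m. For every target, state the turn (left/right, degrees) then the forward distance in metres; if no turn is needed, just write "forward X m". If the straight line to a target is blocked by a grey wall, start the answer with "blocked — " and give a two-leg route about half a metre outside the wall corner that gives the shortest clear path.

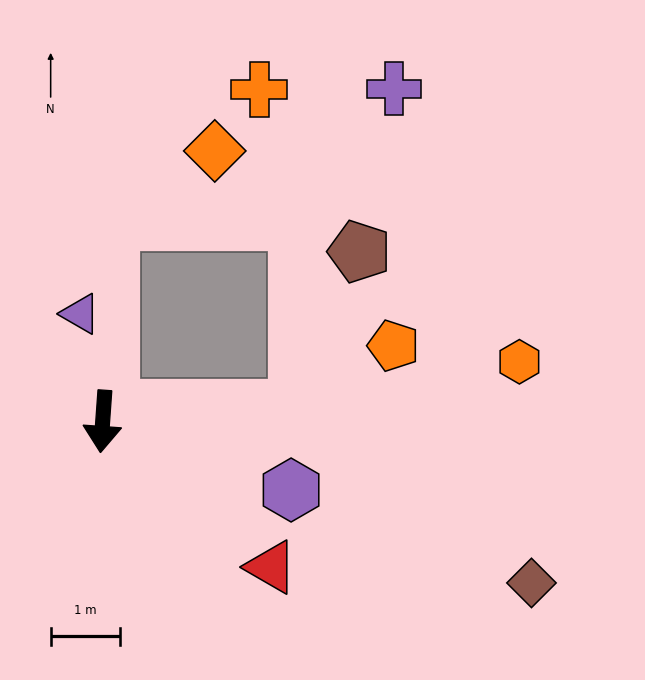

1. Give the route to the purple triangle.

turn right 164°, forward 1.6 m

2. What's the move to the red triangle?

turn left 53°, forward 3.2 m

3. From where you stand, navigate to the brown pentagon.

blocked — turn left 98°, forward 2.8 m, then turn left 65°, forward 2.5 m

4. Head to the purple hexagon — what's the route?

turn left 74°, forward 2.9 m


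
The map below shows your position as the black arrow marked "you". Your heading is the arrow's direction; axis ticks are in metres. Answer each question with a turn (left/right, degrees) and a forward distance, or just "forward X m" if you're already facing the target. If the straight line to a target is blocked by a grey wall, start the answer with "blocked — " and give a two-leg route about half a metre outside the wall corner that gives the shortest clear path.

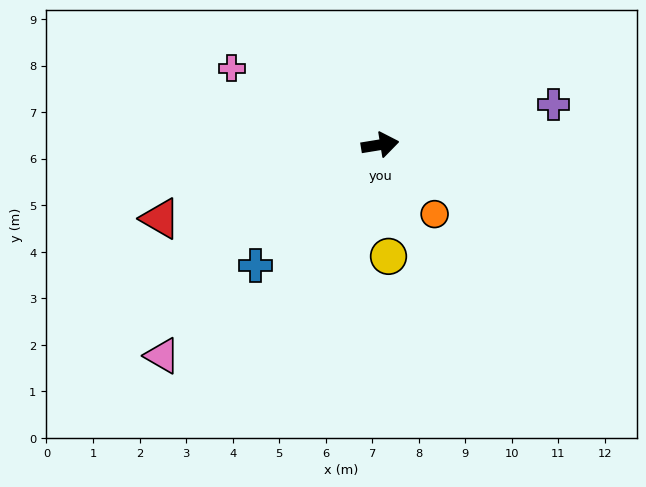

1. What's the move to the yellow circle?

turn right 95°, forward 2.4 m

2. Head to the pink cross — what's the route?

turn left 143°, forward 3.6 m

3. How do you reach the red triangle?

turn right 171°, forward 5.0 m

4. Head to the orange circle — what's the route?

turn right 61°, forward 1.9 m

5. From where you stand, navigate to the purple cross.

turn left 4°, forward 3.8 m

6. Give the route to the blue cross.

turn right 145°, forward 3.7 m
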